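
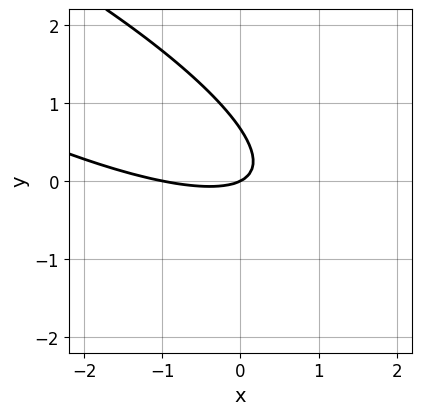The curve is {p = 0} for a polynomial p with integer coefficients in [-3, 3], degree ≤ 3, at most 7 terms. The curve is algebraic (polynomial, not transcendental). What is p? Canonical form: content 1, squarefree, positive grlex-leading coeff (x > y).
x^2 + 3*x*y + 3*y^2 + x - 2*y

The degree is 2 — no degree-1 curve has this shape.
Observable constraints: among the integer gridlines, it crosses the x-axis at x ∈ {-1, 0}; it meets the y-axis at y = 0 (among the integer gridlines).
Together with the visible shape, these determine p as stated.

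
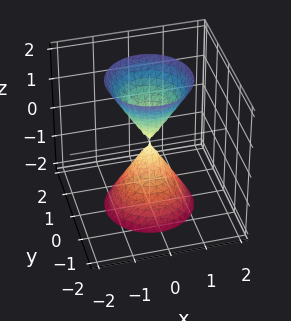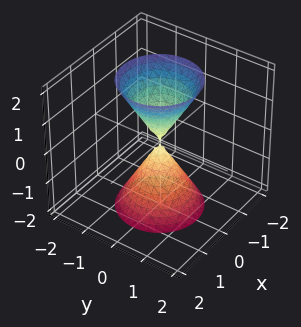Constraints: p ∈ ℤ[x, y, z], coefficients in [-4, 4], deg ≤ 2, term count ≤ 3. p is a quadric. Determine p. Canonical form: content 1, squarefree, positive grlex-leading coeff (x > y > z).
3*x^2 + 3*y^2 - z^2

(a) The picture has 2 separate pieces. They look like related sheets of one shape, so recover p as a whole.
(b) The degree is 2 — two nappes meeting at a single point; a quadric.
(c) Symmetry: every cross-section ⟂ z is a circle, so x, y appear only via x² + y²; it's symmetric under z → −z, forcing even powers of z.
(d) Against the integer gridlines: one y-axis crossing is at y = 0; it crosses the z-axis at the gridline z = 0; one x-axis crossing is at x = 0.
(e) Putting this together gives p.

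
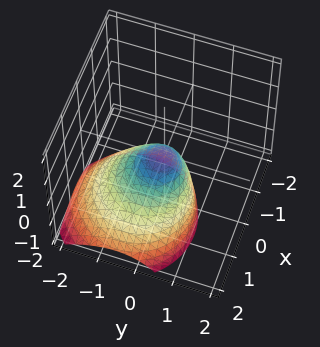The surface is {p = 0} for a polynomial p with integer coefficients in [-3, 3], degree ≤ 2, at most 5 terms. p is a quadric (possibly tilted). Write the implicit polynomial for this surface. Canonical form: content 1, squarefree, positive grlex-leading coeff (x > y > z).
3*x^2 + 2*x*z + 3*y^2 - 2*y*z + 3*z

Degree: the shape is more complex than any degree-1 surface, so deg p = 2.
Against the integer gridlines: it crosses the z-axis at the gridline z = 0; it crosses the x-axis at the gridline x = 0.
Putting this together gives p.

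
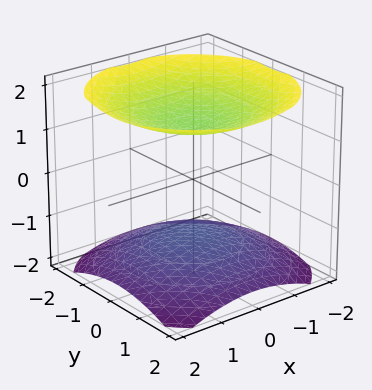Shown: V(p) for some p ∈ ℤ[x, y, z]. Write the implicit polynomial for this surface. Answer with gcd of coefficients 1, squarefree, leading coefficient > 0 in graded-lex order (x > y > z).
The picture has 2 separate pieces. Treating them together as one polynomial.
The degree is 2 — two separate bowl-shaped sheets opening away from each other; a quadric.
By symmetry, the surface is invariant under rotation about z: p = q(x² + y², z); it's symmetric under z → −z, forcing even powers of z.
Reading off the gridlines: it misses every integer gridline on the x-axis; no y-intercept at any integer in the box.
Matching integer coefficients to the picture gives p.

x^2 + y^2 - 2*z^2 + 3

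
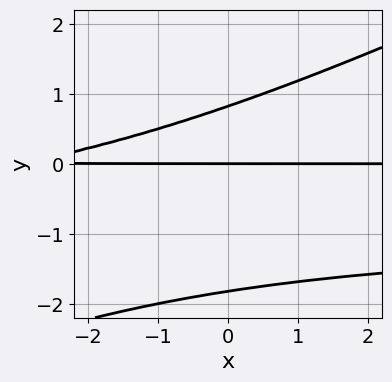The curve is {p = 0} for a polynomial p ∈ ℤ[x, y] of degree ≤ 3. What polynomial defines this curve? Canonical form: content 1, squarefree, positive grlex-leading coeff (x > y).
x*y^2 - 2*y^3 + x*y - 2*y^2 + 3*y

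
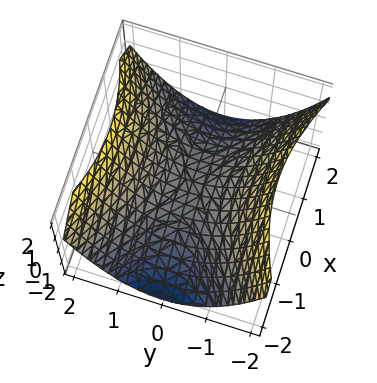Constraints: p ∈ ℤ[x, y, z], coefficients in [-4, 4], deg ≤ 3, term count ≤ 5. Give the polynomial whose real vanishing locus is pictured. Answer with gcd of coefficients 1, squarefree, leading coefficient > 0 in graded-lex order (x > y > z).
x^2 - 2*y^2 + 3*z

(a) deg p = 2. A hyperbolic paraboloid; a quadric.
(b) Symmetries: the x ↦ −x reflection is a symmetry, so x appears only in even powers; mirror symmetry y ↦ −y ⇒ only even powers of y.
(c) From the axis intercepts and sections: it crosses the z-axis at the gridline z = 0; it meets the y-axis at y = 0 (among the integer gridlines); one x-axis crossing is at x = 0.
(d) The integer polynomial consistent with all of this is the stated p.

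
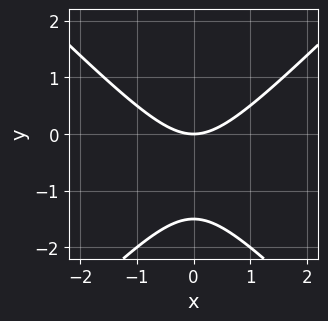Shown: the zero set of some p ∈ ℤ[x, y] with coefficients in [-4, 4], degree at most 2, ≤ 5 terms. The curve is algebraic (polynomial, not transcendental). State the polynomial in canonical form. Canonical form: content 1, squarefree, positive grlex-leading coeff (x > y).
1. deg p = 2.
2. Symmetries: it's symmetric under x → −x, forcing even powers of x.
3. Reading off the gridlines: one x-axis crossing is at x = 0; it crosses the y-axis at the gridline y = 0.
4. Fitting integer coefficients to these (and the overall shape) gives p.

2*x^2 - 2*y^2 - 3*y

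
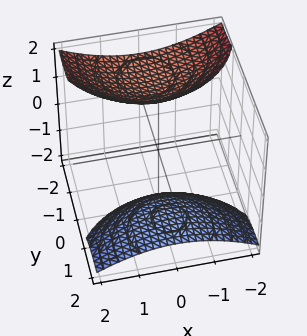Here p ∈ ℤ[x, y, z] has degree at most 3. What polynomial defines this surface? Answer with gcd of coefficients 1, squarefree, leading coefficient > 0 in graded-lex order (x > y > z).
x^2 + y^2 + 2*y*z - z^2 + 3

(a) I count 2 distinct pieces.
(b) The degree is 2 — the shape is more complex than any degree-1 surface.
(c) Checking where it meets the axes: the surface avoids every integer x-axis point in the box; the surface avoids every integer y-axis point in the box.
(d) Putting this together gives p.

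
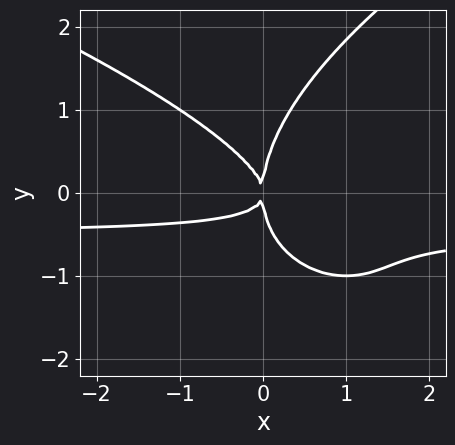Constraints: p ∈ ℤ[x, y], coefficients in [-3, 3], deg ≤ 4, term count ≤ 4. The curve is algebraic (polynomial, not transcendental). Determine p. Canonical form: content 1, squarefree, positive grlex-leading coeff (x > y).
1. The degree is 4 — no degree-3 curve has this shape.
2. From the visible intercepts: one x-axis crossing is at x = 0; one y-axis crossing is at y = 0.
3. Assembling these constraints gives the stated polynomial.

y^4 - 2*x^2*y - 2*x*y^2 - x^2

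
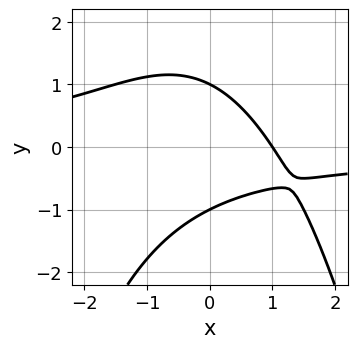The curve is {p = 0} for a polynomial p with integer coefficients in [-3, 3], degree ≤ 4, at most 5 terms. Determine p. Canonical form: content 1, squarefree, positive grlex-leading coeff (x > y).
2*x^2*y + 3*y^2 + 3*x - 3

First, degree: no degree-2 curve has this shape, so deg p = 3.
Then, observable constraints: it meets the x-axis at x = 1 (among the integer gridlines); among the integer gridlines, it crosses the y-axis at y ∈ {-1, 1}.
Finally, together with the visible shape, these determine p as stated.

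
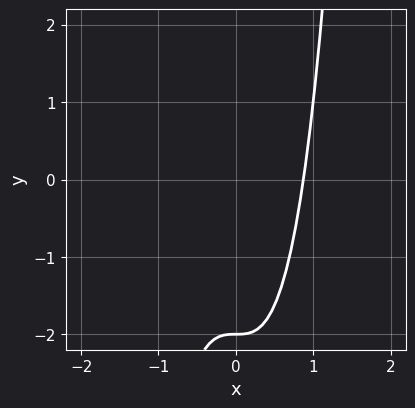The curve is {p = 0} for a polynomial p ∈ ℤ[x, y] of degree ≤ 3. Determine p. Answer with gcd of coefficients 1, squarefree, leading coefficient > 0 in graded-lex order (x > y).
First, degree: a generic line meets the curve in up to 3 points, so deg p = 3.
Then, observable constraints: it crosses the y-axis at the gridline y = -2.
Finally, putting this together gives p.

3*x^3 - y - 2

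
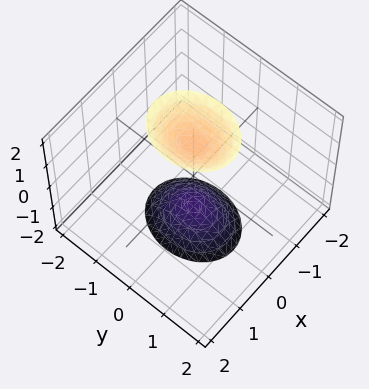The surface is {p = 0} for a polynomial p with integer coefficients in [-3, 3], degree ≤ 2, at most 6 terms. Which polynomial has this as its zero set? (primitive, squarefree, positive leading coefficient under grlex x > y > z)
(a) The picture has 2 separate pieces.
(b) deg p = 2.
(c) Symmetries: it's symmetric under y → −y, forcing even powers of y; it's symmetric under x → −x, forcing even powers of x; the z ↦ −z reflection is a symmetry, so z appears only in even powers.
(d) Observable constraints: no x-intercept at any integer in the box; no y-intercept at any integer in the box.
(e) Matching integer coefficients to the picture gives p.

3*x^2 + 2*y^2 - z^2 + 2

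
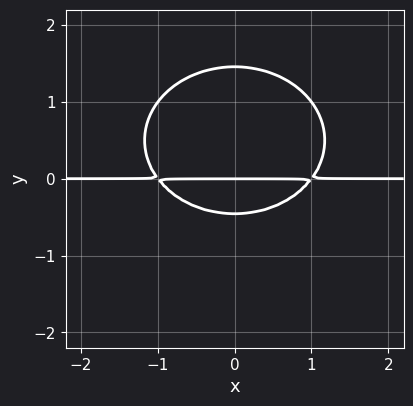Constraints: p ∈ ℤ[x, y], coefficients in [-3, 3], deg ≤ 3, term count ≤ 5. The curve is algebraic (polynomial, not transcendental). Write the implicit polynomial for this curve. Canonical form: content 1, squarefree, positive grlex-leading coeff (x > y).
2*x^2*y + 3*y^3 - 3*y^2 - 2*y

(a) Degree: the shape is more complex than any degree-2 curve, so deg p = 3.
(b) Symmetries: it's symmetric under x → −x, forcing even powers of x.
(c) Checking where it meets the axes: every point of the x-axis in the box is on the curve; it meets the y-axis at y = 0 (among the integer gridlines).
(d) The integer polynomial consistent with all of this is the stated p.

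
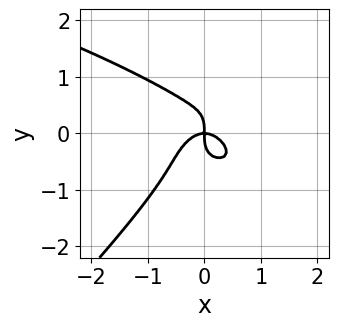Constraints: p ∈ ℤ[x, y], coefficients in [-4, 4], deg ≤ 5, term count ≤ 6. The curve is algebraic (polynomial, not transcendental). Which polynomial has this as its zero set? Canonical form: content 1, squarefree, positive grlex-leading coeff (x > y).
1. Degree: the shape is more complex than any degree-3 curve, so deg p = 4.
2. From the axis intercepts and sections: it meets the y-axis at y = 0 (among the integer gridlines); one x-axis crossing is at x = 0.
3. Together with the visible shape, these determine p as stated.

3*x*y^3 - 3*y^4 - 3*x^3 - 2*x*y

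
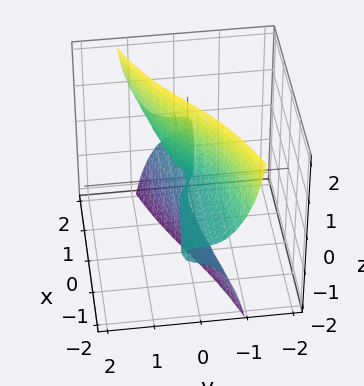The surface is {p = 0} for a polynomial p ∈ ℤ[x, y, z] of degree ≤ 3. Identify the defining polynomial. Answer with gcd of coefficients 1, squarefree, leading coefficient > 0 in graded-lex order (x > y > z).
2*x*z^2 - 3*y^3 - 3*y*z^2 + x*z

1. deg p = 3. No degree-2 surface has this shape.
2. From the visible intercepts: it meets the y-axis at y = 0 (among the integer gridlines); every point of the x-axis in the box is on the surface; every point of the z-axis in the box is on the surface.
3. Matching integer coefficients to the picture gives p.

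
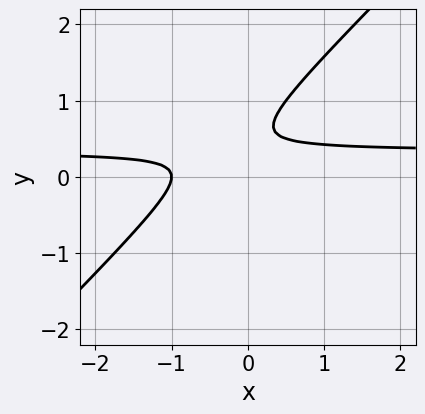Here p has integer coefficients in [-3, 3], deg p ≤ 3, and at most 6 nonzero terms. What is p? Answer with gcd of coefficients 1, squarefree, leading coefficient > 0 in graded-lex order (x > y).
3*x*y - 3*y^2 - x + 3*y - 1

(a) deg p = 2.
(b) From the visible intercepts: the curve avoids every integer y-axis point in the box; it crosses the x-axis at the gridline x = -1.
(c) Solving for integer coefficients yields p as stated.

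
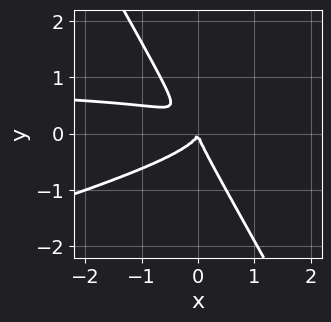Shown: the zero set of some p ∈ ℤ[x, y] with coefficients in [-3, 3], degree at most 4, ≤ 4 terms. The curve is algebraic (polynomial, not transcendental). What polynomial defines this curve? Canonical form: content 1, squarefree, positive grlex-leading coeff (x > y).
1. deg p = 3.
2. Observable constraints: it meets the y-axis at y = 0 (among the integer gridlines); it crosses the x-axis at the gridline x = 0.
3. Matching integer coefficients to the picture gives p.

x^2*y - 3*x*y^2 - 2*y^3 - x^2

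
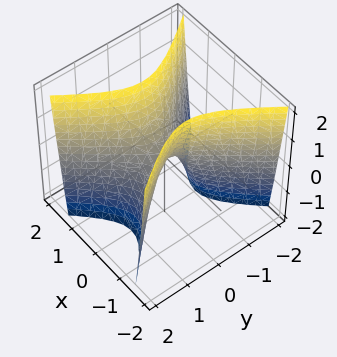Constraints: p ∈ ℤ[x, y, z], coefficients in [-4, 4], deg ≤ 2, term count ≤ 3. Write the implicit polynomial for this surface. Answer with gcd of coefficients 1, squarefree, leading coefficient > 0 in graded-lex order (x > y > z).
3*x^2 - 2*y^2 - z

Degree: a hyperbolic paraboloid; a quadric, so deg p = 2.
Symmetries: mirror symmetry x ↦ −x ⇒ only even powers of x; mirror symmetry y ↦ −y ⇒ only even powers of y.
From the visible intercepts: it meets the y-axis at y = 0 (among the integer gridlines); it meets the z-axis at z = 0 (among the integer gridlines); it meets the x-axis at x = 0 (among the integer gridlines).
Together with the visible shape, these determine p as stated.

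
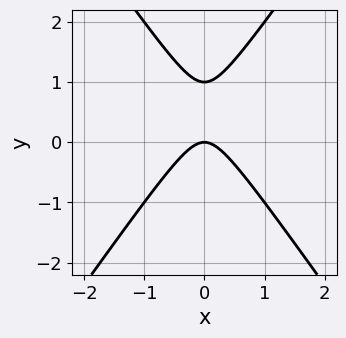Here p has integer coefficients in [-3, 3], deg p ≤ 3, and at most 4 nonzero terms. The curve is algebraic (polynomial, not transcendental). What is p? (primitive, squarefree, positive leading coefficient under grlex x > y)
2*x^2 - y^2 + y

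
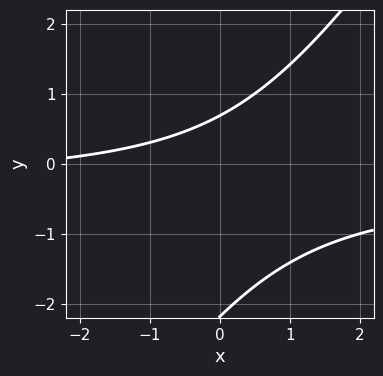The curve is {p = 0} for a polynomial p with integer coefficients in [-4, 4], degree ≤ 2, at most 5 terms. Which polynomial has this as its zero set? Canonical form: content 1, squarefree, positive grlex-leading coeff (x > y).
3*x*y - 2*y^2 + x - 3*y + 3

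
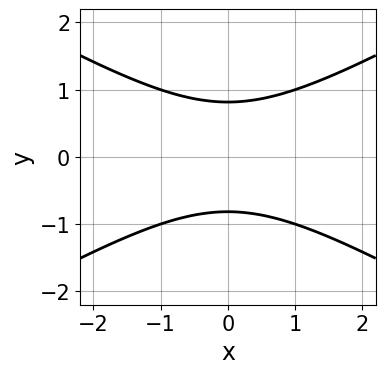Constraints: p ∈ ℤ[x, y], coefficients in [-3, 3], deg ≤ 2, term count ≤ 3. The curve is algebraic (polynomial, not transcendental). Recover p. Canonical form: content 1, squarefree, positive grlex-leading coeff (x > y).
x^2 - 3*y^2 + 2

Degree: no degree-1 curve has this shape, so deg p = 2.
Symmetries: mirror symmetry y ↦ −y ⇒ only even powers of y; it's symmetric under x → −x, forcing even powers of x.
Checking where it meets the axes: no x-intercept at any integer in the box.
Solving for integer coefficients yields p as stated.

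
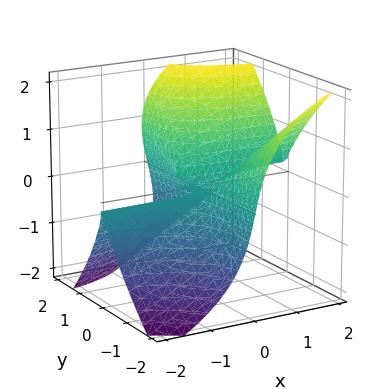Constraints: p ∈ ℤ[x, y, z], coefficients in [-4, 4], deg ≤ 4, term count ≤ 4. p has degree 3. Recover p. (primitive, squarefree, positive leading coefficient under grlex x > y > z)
(a) The degree is 3 — the shape is more complex than any degree-2 surface.
(b) Checking where it meets the axes: every point of the y-axis in the box is on the surface; the visible x-axis segment lies entirely on the surface; it crosses the z-axis at the gridline z = 0.
(c) Solving for integer coefficients yields p as stated.

2*x*y^2 - z^3 + y*z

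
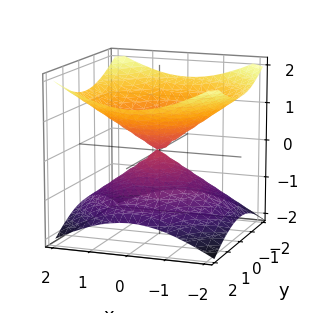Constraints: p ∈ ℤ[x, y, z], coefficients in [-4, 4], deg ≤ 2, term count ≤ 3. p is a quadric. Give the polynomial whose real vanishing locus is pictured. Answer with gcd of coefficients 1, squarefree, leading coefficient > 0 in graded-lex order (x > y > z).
x^2 + y^2 - 2*z^2

(a) The degree is 2 — a double cone through the origin; a quadric.
(b) Symmetry: every cross-section ⟂ z is a circle, so x, y appear only via x² + y²; mirror symmetry z ↦ −z ⇒ only even powers of z.
(c) Reading off the gridlines: it meets the x-axis at x = 0 (among the integer gridlines); it crosses the z-axis at the gridline z = 0; a circular section at z = -1 has radius between 1 and 2; one y-axis crossing is at y = 0.
(d) Fitting integer coefficients to these (and the overall shape) gives p.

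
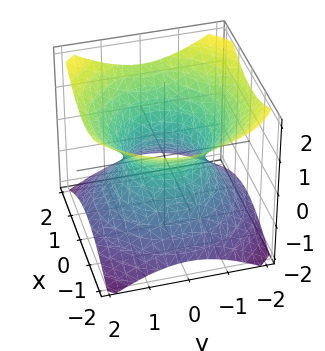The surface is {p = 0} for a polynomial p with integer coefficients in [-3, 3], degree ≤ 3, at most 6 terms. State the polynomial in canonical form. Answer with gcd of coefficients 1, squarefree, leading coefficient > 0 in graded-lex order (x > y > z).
1. The degree is 2 — an hourglass — one-sheet hyperboloid; a quadric.
2. Symmetries: rotational symmetry about the z-axis ⇒ p depends on x, y only through x² + y²; the z ↦ −z reflection is a symmetry, so z appears only in even powers.
3. From the axis intercepts and sections: the surface avoids every integer z-axis point in the box; the y-axis gridline crossings are at y ∈ {-1, 1}.
4. Putting this together gives p.

2*x^2 + 2*y^2 - 3*z^2 - 2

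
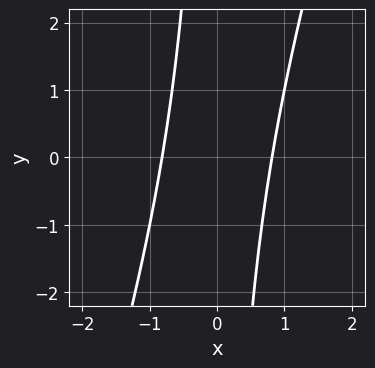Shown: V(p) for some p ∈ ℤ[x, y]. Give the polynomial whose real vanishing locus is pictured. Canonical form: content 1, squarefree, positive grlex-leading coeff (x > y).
1. The degree is 2 — the shape is more complex than any degree-1 curve.
2. From the axis intercepts and sections: no y-intercept at any integer in the box.
3. Assembling these constraints gives the stated polynomial.

3*x^2 - x*y - 2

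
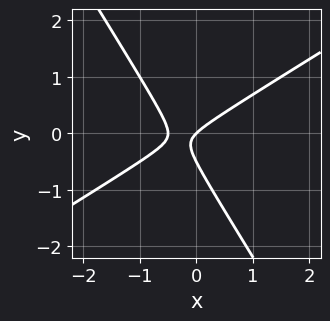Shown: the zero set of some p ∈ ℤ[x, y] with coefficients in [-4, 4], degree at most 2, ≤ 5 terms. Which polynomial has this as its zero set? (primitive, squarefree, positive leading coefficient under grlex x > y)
First, deg p = 2.
Then, reading off the gridlines: it crosses the x-axis at the gridline x = 0; it meets the y-axis at y = 0 (among the integer gridlines).
Finally, matching integer coefficients to the picture gives p.

2*x^2 - 2*x*y - 2*y^2 + x - y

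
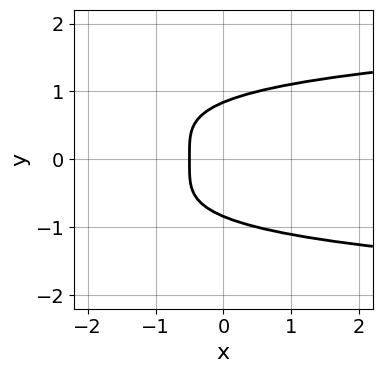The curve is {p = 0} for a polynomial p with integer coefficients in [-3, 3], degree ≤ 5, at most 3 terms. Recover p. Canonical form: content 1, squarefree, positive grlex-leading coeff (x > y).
2*y^4 - 2*x - 1

First, degree: the shape is more complex than any degree-3 curve, so deg p = 4.
Next, symmetries: the y ↦ −y reflection is a symmetry, so y appears only in even powers.
Finally, solving for integer coefficients yields p as stated.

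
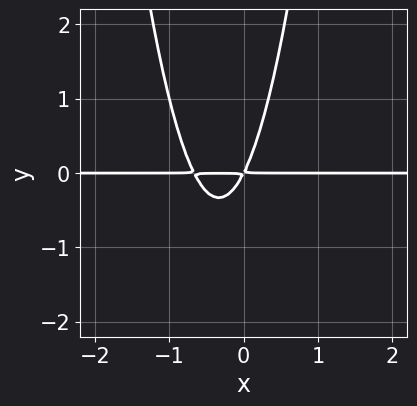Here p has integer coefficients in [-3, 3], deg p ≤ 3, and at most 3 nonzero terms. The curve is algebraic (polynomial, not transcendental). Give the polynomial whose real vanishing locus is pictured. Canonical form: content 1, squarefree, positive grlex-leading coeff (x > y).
First, deg p = 3. The shape is more complex than any degree-2 curve.
Then, against the integer gridlines: the visible x-axis segment lies entirely on the curve.
Finally, the integer polynomial consistent with all of this is the stated p.

3*x^2*y + 2*x*y - y^2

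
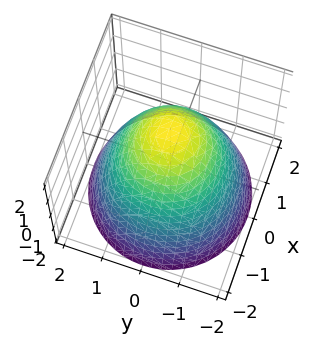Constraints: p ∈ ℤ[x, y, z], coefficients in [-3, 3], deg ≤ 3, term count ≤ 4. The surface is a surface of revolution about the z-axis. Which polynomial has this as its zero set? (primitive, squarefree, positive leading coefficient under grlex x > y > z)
(a) deg p = 2. The shape is more complex than any degree-1 surface.
(b) Symmetries: rotational symmetry about the z-axis ⇒ p depends on x, y only through x² + y².
(c) Against the integer gridlines: one z-axis crossing is at z = 2; a circular section at z = 0 has radius between 1 and 2.
(d) The integer polynomial consistent with all of this is the stated p.

x^2 + y^2 + z - 2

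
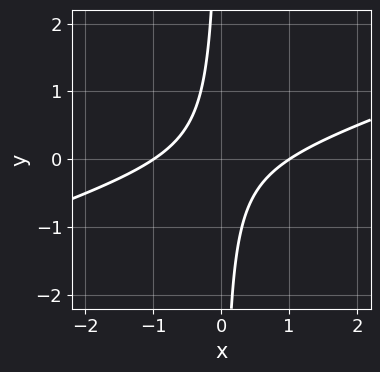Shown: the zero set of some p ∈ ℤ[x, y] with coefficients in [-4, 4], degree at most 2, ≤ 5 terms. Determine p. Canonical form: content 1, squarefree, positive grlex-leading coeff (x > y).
(a) deg p = 2. The shape is more complex than any degree-1 curve.
(b) Checking where it meets the axes: among the integer gridlines, it crosses the x-axis at x ∈ {-1, 1}; it misses every integer gridline on the y-axis.
(c) These observations pin down the coefficients.

x^2 - 3*x*y - 1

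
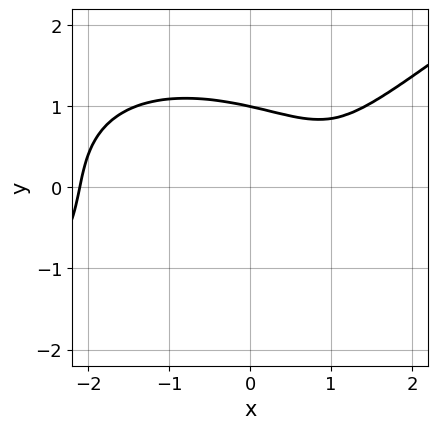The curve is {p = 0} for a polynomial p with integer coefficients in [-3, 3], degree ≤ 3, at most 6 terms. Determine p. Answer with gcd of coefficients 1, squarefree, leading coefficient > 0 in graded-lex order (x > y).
x^3 - 3*y^3 + x*y - 3*x + 3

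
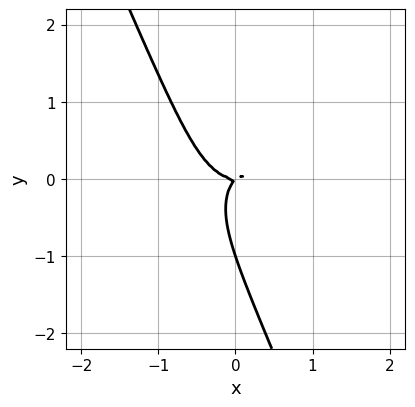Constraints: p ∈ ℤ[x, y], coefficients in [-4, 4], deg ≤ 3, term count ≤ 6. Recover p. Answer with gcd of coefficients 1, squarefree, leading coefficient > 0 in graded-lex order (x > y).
2*x^3 + 2*x*y^2 + y^3 - x*y + y^2

1. The degree is 3 — the shape is more complex than any degree-2 curve.
2. Observable constraints: it meets the x-axis at x = 0 (among the integer gridlines); the y-axis gridline crossings are at y ∈ {-1, 0}.
3. Putting this together gives p.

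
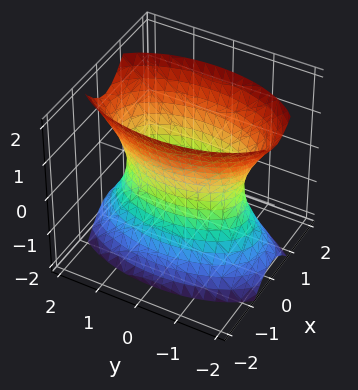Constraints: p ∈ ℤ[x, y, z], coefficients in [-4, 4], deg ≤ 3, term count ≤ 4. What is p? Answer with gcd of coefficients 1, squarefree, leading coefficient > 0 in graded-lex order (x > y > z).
3*x^2 + y^2 - z^2 - 2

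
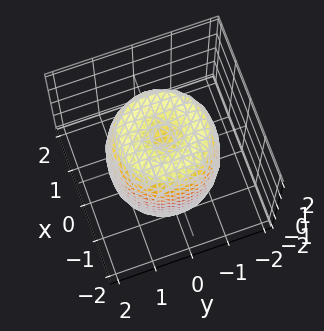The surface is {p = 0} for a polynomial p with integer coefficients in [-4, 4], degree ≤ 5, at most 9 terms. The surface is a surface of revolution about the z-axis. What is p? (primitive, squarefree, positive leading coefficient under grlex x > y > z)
2*x^4 + 4*x^2*y^2 + 2*y^4 - 3*x^2 - 3*y^2 + z^2 - 2

First, deg p = 4. No degree-3 surface has this shape.
Next, by symmetry, the surface is invariant under rotation about z: p = q(x² + y², z).
Next, reading off the gridlines: a circular section at z = 0 has radius between 1 and 2.
Finally, together with the visible shape, these determine p as stated.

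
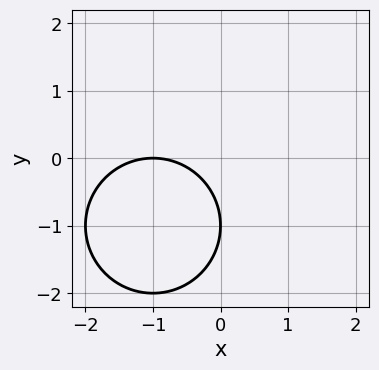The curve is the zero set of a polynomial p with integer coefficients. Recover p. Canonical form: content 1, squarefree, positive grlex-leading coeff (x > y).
x^2 + y^2 + 2*x + 2*y + 1

Degree: a generic line meets the curve in up to 2 points, so deg p = 2.
Reading off the gridlines: it crosses the x-axis at the gridline x = -1; it meets the y-axis at y = -1 (among the integer gridlines).
The integer polynomial consistent with all of this is the stated p.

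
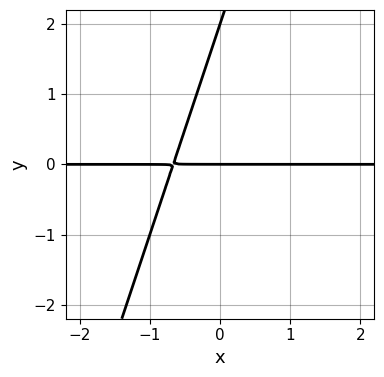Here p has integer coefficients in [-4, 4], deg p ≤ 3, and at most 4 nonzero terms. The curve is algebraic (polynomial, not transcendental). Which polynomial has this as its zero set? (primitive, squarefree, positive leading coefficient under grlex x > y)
3*x*y - y^2 + 2*y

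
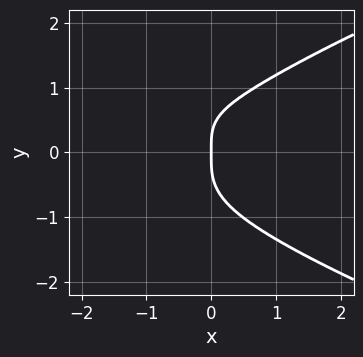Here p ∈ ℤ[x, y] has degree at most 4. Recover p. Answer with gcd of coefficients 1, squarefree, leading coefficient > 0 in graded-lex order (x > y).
Degree: a generic line meets the curve in up to 4 points, so deg p = 4.
Reading off the gridlines: one x-axis crossing is at x = 0; it crosses the y-axis at the gridline y = 0.
Together with the visible shape, these determine p as stated.

3*y^4 - x^3 - 3*x*y^2 + x*y - 2*x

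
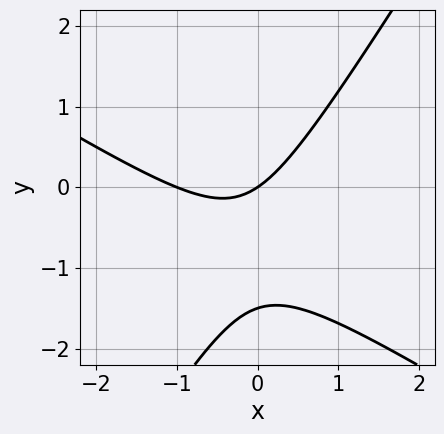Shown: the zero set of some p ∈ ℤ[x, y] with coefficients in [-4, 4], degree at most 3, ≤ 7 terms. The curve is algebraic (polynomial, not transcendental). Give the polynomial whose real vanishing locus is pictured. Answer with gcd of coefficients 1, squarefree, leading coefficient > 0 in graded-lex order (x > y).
2*x^2 + 2*x*y - 2*y^2 + 2*x - 3*y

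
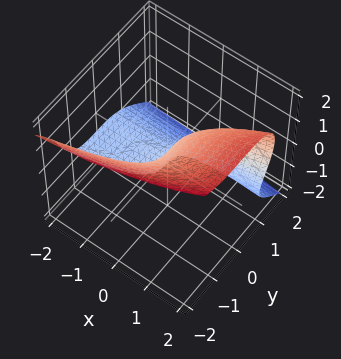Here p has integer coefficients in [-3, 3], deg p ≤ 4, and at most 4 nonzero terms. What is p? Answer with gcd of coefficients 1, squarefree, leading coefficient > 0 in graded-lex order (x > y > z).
Degree: a generic line meets the surface in up to 3 points, so deg p = 3.
Against the integer gridlines: one y-axis crossing is at y = 0; it meets the x-axis at x = 0 (among the integer gridlines); it crosses the z-axis at the gridline z = 0.
Assembling these constraints gives the stated polynomial.

y^3 + z^3 - x*z - x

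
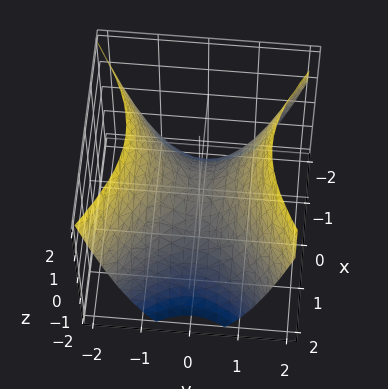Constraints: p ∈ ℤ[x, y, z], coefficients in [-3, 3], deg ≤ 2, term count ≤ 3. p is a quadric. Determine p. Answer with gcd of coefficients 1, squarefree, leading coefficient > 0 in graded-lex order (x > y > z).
(a) Degree: a hyperbolic paraboloid; a quadric, so deg p = 2.
(b) Symmetries: mirror symmetry x ↦ −x ⇒ only even powers of x; it's symmetric under y → −y, forcing even powers of y.
(c) From the visible intercepts: it meets the y-axis at y = 0 (among the integer gridlines); it crosses the z-axis at the gridline z = 0.
(d) Putting this together gives p.

2*x^2 - 3*y^2 + 3*z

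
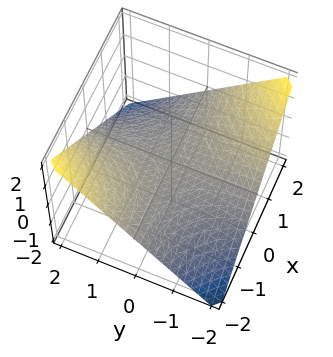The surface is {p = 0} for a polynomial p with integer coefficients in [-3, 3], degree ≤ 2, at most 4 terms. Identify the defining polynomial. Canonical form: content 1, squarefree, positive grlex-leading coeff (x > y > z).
x*y + 2*z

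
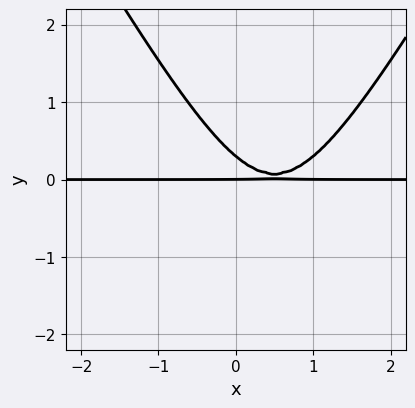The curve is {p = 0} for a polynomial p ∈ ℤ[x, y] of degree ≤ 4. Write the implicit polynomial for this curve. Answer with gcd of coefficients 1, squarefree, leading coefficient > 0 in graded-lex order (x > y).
1. Degree: a generic line meets the curve in up to 3 points, so deg p = 3.
2. From the axis intercepts and sections: every point of the x-axis in the box is on the curve; it crosses the y-axis at the gridline y = 0.
3. Matching integer coefficients to the picture gives p.

3*x^2*y - y^3 - 3*x*y - 3*y^2 + y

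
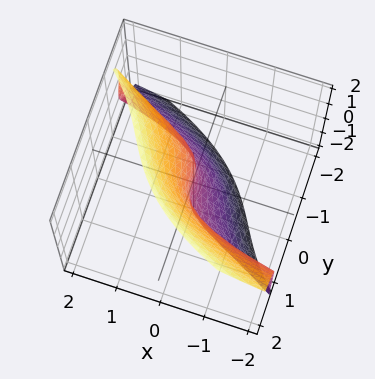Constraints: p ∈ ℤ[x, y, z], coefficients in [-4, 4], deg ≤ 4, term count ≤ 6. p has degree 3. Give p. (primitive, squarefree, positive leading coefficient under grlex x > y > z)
3*x*z^2 + 2*y^3 + 2*y*z^2 - 2*z^3 + 2*x

First, the degree is 3 — the shape is more complex than any degree-2 surface.
Next, from the axis intercepts and sections: one z-axis crossing is at z = 0; it meets the x-axis at x = 0 (among the integer gridlines); it crosses the y-axis at the gridline y = 0.
Finally, assembling these constraints gives the stated polynomial.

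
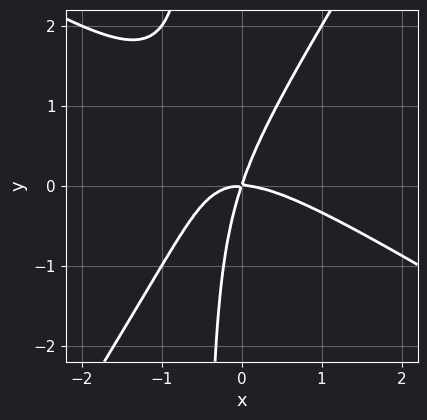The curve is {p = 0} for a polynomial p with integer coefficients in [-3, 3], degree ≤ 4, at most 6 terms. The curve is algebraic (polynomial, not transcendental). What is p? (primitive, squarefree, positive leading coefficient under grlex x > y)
Degree: no degree-2 curve has this shape, so deg p = 3.
Checking where it meets the axes: one y-axis crossing is at y = 0; one x-axis crossing is at x = 0.
Solving for integer coefficients yields p as stated.

2*x^3 + 2*x^2*y - 2*x*y^2 + 3*x*y - y^2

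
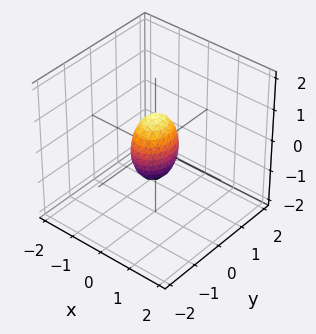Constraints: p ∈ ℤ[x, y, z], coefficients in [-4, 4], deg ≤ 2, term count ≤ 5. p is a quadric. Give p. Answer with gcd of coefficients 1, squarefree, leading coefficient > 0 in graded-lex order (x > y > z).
(a) deg p = 2. A closed, bounded, convex surface; a quadric.
(b) Symmetries: mirror symmetry z ↦ −z ⇒ only even powers of z; mirror symmetry y ↦ −y ⇒ only even powers of y; the x ↦ −x reflection is a symmetry, so x appears only in even powers.
(c) Observable constraints: the z-axis gridline crossings are at z ∈ {-1, 1}.
(d) Matching integer coefficients to the picture gives p.

3*x^2 + 2*y^2 + z^2 - 1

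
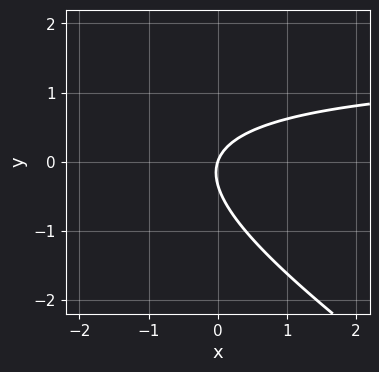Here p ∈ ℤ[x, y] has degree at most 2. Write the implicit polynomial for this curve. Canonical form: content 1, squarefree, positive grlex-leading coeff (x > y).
1. Degree: a generic line meets the curve in up to 2 points, so deg p = 2.
2. From the visible intercepts: it crosses the x-axis at the gridline x = 0; it crosses the y-axis at the gridline y = 0.
3. The integer polynomial consistent with all of this is the stated p.

2*x*y + 3*y^2 - 3*x + y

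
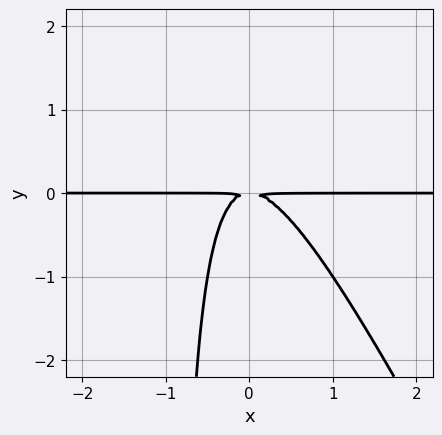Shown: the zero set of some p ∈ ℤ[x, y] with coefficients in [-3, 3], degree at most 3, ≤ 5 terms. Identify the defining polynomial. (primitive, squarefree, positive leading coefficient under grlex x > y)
2*x^2*y + x*y^2 + y^2

The degree is 3 — a generic line meets the curve in up to 3 points.
From the axis intercepts and sections: every point of the x-axis in the box is on the curve.
Putting this together gives p.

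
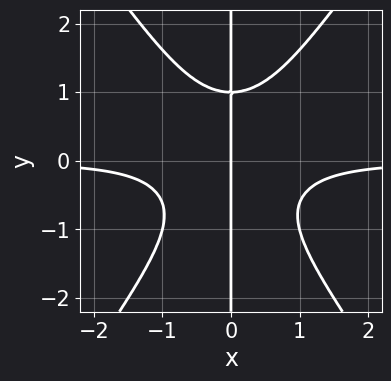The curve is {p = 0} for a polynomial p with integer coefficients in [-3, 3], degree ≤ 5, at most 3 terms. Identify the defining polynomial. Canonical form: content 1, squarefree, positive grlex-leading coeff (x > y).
deg p = 4.
From the axis intercepts and sections: one x-axis crossing is at x = 0; every point of the y-axis in the box is on the curve.
Fitting integer coefficients to these (and the overall shape) gives p.

2*x^3*y - x*y^3 + x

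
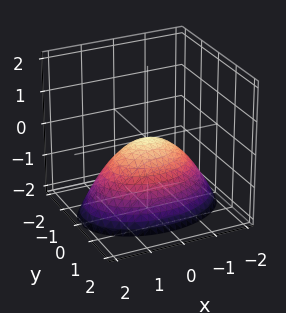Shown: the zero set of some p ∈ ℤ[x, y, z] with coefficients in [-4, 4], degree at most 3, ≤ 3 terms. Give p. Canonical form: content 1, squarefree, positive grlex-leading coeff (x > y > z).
x^2 + 2*y^2 + 2*z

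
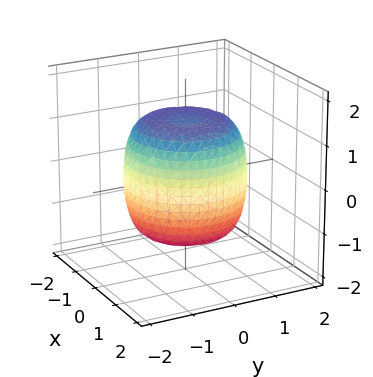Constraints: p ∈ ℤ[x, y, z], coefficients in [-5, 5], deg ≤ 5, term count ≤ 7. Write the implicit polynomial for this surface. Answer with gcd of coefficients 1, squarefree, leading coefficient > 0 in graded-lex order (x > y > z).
deg p = 4.
By symmetry, the surface is invariant under rotation about z: p = q(x² + y², z).
Reading off the gridlines: a circular section at z = -1 has radius between 1 and 2.
Putting this together gives p.

2*x^4 + 4*x^2*y^2 + 2*y^4 - 2*x^2 - 2*y^2 + 2*z^2 - 3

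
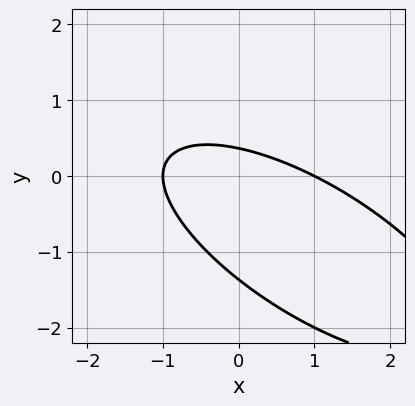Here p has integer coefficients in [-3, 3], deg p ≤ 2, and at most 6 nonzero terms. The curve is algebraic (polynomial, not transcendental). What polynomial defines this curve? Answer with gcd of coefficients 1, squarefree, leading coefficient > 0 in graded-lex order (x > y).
x^2 + 2*x*y + 2*y^2 + 2*y - 1

1. Degree: no degree-1 curve has this shape, so deg p = 2.
2. From the axis intercepts and sections: the x-axis gridline crossings are at x ∈ {-1, 1}.
3. Solving for integer coefficients yields p as stated.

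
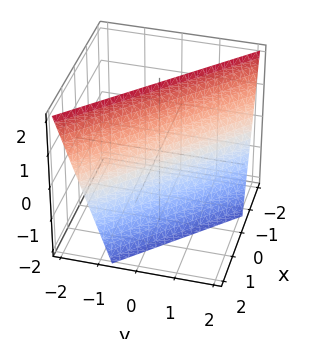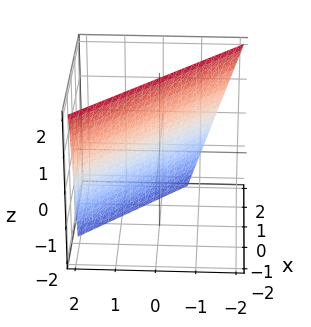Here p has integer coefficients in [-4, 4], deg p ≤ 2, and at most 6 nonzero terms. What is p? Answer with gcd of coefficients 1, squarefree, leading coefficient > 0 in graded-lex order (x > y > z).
3*x + 3*y + z - 2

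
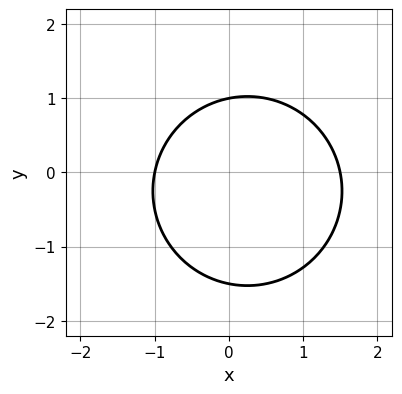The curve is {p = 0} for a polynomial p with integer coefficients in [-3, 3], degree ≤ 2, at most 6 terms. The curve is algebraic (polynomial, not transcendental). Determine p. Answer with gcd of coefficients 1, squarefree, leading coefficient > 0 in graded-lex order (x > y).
First, the degree is 2 — a generic line meets the curve in up to 2 points.
Next, observable constraints: it meets the x-axis at x = -1 (among the integer gridlines); one y-axis crossing is at y = 1.
Finally, the integer polynomial consistent with all of this is the stated p.

2*x^2 + 2*y^2 - x + y - 3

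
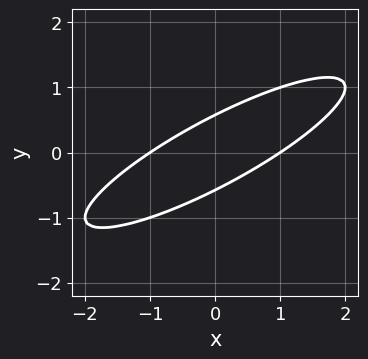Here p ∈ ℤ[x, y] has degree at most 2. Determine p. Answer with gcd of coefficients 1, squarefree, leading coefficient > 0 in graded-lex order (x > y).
x^2 - 3*x*y + 3*y^2 - 1

First, degree: the shape is more complex than any degree-1 curve, so deg p = 2.
Then, against the integer gridlines: among the integer gridlines, it crosses the x-axis at x ∈ {-1, 1}.
Finally, together with the visible shape, these determine p as stated.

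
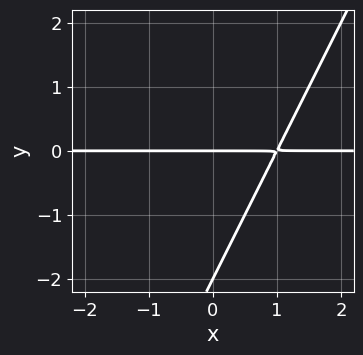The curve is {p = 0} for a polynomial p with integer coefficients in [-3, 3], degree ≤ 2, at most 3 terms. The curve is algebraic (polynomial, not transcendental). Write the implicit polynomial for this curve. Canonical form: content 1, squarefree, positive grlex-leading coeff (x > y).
2*x*y - y^2 - 2*y

First, deg p = 2. A generic line meets the curve in up to 2 points.
Then, reading off the gridlines: the visible x-axis segment lies entirely on the curve; the y-axis gridline crossings are at y ∈ {-2, 0}.
Finally, assembling these constraints gives the stated polynomial.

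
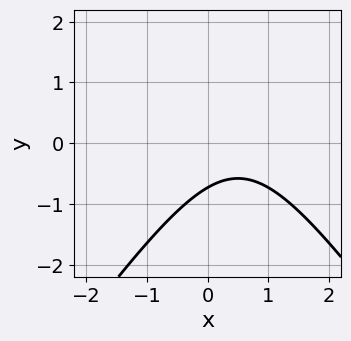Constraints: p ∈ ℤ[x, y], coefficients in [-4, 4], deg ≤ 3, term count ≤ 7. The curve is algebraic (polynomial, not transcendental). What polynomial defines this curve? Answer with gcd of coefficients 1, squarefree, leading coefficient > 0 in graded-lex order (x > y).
2*x^2 - y^2 - 2*x + 2*y + 2

(a) Degree: the shape is more complex than any degree-1 curve, so deg p = 2.
(b) Checking where it meets the axes: no x-intercept at any integer in the box.
(c) Putting this together gives p.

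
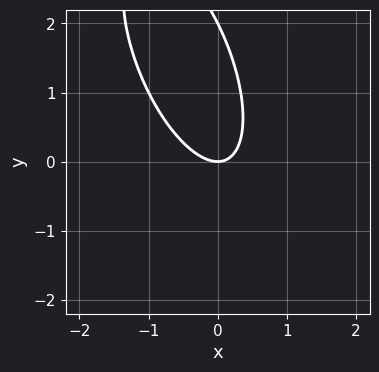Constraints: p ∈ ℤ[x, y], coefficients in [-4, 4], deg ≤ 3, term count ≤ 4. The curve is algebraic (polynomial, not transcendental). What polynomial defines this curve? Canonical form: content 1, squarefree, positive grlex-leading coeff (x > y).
3*x^2 + 2*x*y + y^2 - 2*y

(a) Degree: a generic line meets the curve in up to 2 points, so deg p = 2.
(b) Reading off the gridlines: it meets the x-axis at x = 0 (among the integer gridlines); among the integer gridlines, it crosses the y-axis at y ∈ {0, 2}.
(c) The integer polynomial consistent with all of this is the stated p.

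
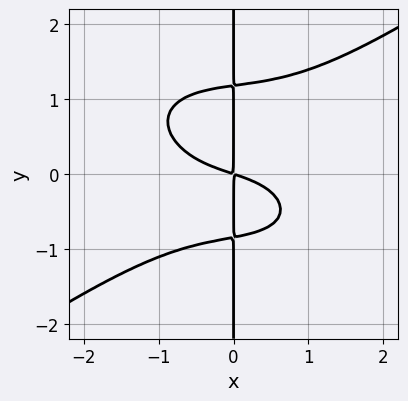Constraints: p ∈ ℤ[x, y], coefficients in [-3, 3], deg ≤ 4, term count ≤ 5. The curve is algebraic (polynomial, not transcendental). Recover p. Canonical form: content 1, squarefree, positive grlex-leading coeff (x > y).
First, the degree is 4 — a generic line meets the curve in up to 4 points.
Then, observable constraints: every point of the y-axis in the box is on the curve.
Finally, solving for integer coefficients yields p as stated.

x^4 - 3*x*y^3 + x*y^2 + x^2 + 3*x*y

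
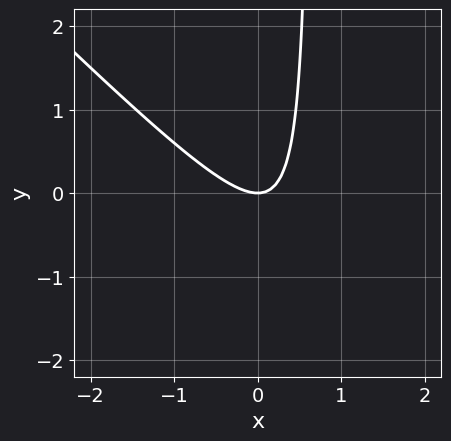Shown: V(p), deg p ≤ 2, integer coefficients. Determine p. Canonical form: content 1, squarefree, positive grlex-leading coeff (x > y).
1. The degree is 2 — the shape is more complex than any degree-1 curve.
2. Observable constraints: it crosses the y-axis at the gridline y = 0; it crosses the x-axis at the gridline x = 0.
3. Together with the visible shape, these determine p as stated.

3*x^2 + 3*x*y - 2*y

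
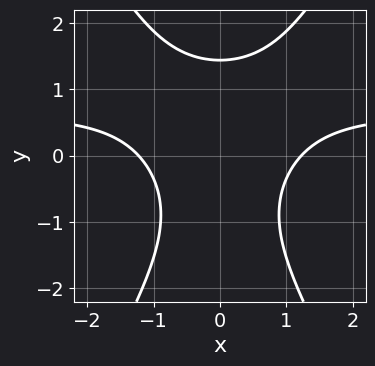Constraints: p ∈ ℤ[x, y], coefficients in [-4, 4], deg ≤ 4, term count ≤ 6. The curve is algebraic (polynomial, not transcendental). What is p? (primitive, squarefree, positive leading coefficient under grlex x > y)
3*x^2*y - y^3 - 2*x^2 + 3

The degree is 3 — a generic line meets the curve in up to 3 points.
Symmetries: the x ↦ −x reflection is a symmetry, so x appears only in even powers.
Matching integer coefficients to the picture gives p.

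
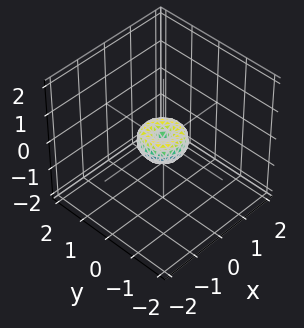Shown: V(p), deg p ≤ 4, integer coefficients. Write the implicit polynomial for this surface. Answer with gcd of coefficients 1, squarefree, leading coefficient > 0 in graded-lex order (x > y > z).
2*x^4 + 4*x^2*y^2 + 2*y^4 - x^2 - y^2 + z^2

1. The degree is 4 — no degree-3 surface has this shape.
2. Symmetry: the z-axis is an axis of rotation, so x and y enter only as x² + y².
3. From the visible intercepts: a circular section at z = 0 has radius between 0 and 1; it crosses the z-axis at the gridline z = 0; it meets the y-axis at y = 0 (among the integer gridlines); one x-axis crossing is at x = 0.
4. Assembling these constraints gives the stated polynomial.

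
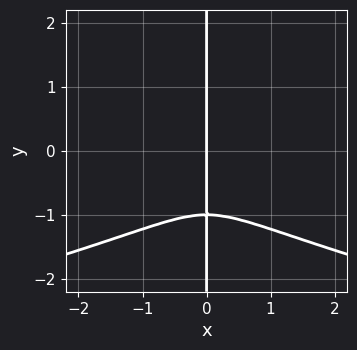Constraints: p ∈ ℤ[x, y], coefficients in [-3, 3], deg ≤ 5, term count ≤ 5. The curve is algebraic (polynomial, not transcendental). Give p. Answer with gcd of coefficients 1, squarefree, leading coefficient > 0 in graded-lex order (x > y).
(a) Degree: no degree-3 curve has this shape, so deg p = 4.
(b) From the axis intercepts and sections: it crosses the x-axis at the gridline x = 0; the visible y-axis segment lies entirely on the curve.
(c) Matching integer coefficients to the picture gives p.

3*x*y^3 + x^3 + 3*x*y^2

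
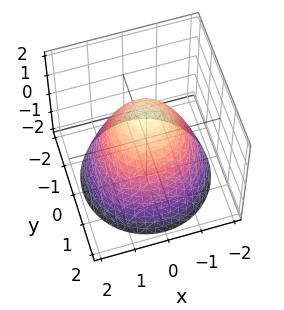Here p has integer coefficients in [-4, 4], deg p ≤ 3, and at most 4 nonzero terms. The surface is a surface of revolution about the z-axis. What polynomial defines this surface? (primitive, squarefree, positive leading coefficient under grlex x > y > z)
The degree is 2 — the shape is more complex than any degree-1 surface.
By symmetry, the surface is invariant under rotation about z: p = q(x² + y², z).
From the axis intercepts and sections: a circular section at z = -2 has radius between 1 and 2.
Putting this together gives p.

2*x^2 + 2*y^2 + 2*z - 3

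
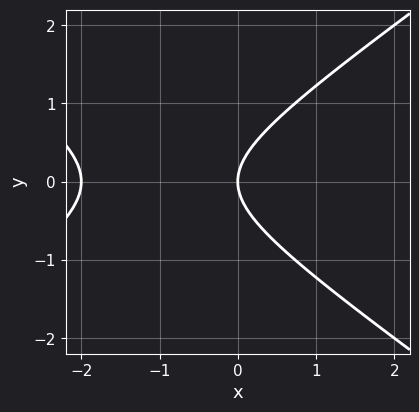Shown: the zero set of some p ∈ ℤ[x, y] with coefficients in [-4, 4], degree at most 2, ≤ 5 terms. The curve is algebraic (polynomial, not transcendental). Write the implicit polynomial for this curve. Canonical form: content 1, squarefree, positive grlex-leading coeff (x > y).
x^2 - 2*y^2 + 2*x

Degree: no degree-1 curve has this shape, so deg p = 2.
Symmetries: the y ↦ −y reflection is a symmetry, so y appears only in even powers.
From the axis intercepts and sections: among the integer gridlines, it crosses the x-axis at x ∈ {-2, 0}; it crosses the y-axis at the gridline y = 0.
Together with the visible shape, these determine p as stated.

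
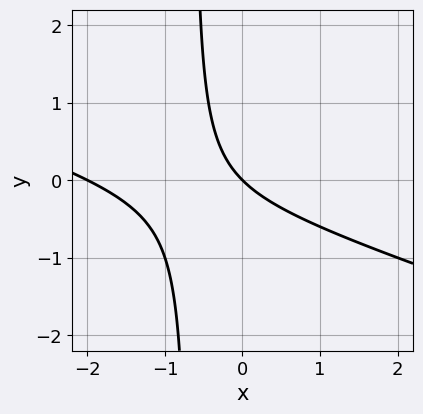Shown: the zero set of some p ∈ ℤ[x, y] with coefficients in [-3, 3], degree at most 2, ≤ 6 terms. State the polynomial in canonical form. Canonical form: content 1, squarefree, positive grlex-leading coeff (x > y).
x^2 + 3*x*y + 2*x + 2*y

Degree: a generic line meets the curve in up to 2 points, so deg p = 2.
From the visible intercepts: it crosses the y-axis at the gridline y = 0; among the integer gridlines, it crosses the x-axis at x ∈ {-2, 0}.
Matching integer coefficients to the picture gives p.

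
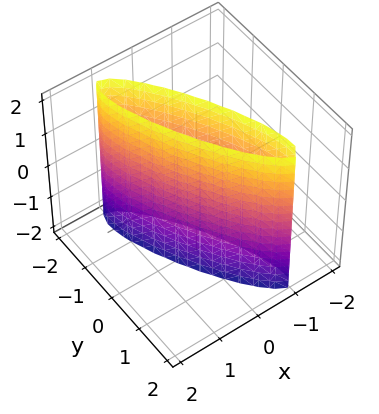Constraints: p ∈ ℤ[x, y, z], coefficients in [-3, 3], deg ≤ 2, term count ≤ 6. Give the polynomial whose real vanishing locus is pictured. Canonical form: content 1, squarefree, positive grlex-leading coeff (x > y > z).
(a) Degree: no degree-1 surface has this shape, so deg p = 2.
(b) From the visible intercepts: it misses every integer gridline on the z-axis; among the integer gridlines, it crosses the y-axis at y ∈ {-1, 1}.
(c) Together with the visible shape, these determine p as stated.

3*x^2 + 3*x*y + y^2 - 1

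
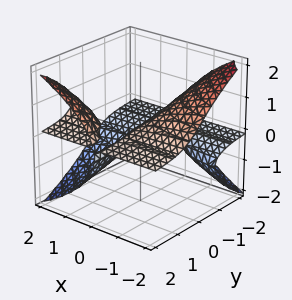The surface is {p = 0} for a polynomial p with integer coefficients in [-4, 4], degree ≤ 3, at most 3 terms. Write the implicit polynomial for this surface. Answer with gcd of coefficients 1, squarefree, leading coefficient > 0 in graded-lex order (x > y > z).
3*x*y*z - 3*z^3 - x

The picture has 3 separate pieces. Treating them together as one polynomial.
Degree: no degree-2 surface has this shape, so deg p = 3.
From the axis intercepts and sections: it crosses the x-axis at the gridline x = 0; it meets the z-axis at z = 0 (among the integer gridlines); the visible y-axis segment lies entirely on the surface.
Assembling these constraints gives the stated polynomial.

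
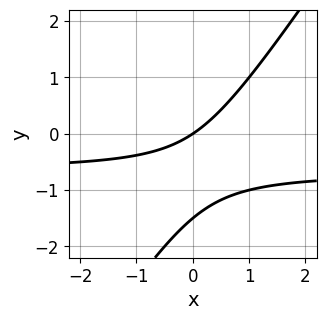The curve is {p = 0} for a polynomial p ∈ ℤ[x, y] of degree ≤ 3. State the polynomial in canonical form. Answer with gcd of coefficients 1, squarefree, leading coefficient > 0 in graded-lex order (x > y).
3*x*y - 2*y^2 + 2*x - 3*y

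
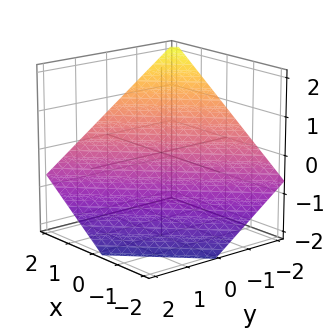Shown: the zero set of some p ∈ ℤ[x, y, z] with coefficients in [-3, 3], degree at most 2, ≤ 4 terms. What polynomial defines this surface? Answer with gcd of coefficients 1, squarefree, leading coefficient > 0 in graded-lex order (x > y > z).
1. deg p = 1. Every cross-section is a straight line — this is a plane.
2. Against the integer gridlines: one y-axis crossing is at y = -1; one x-axis crossing is at x = 1.
3. Fitting integer coefficients to these (and the overall shape) gives p.

2*x - 2*y - 3*z - 2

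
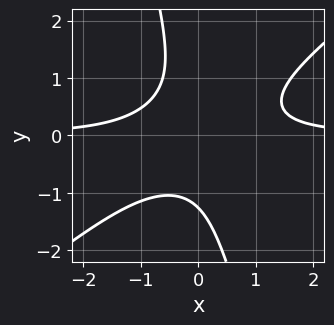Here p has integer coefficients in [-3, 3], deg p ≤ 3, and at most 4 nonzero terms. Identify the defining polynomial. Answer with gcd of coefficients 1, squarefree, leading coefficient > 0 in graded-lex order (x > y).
The degree is 3 — the shape is more complex than any degree-2 curve.
From the visible intercepts: no x-intercept at any integer in the box.
These observations pin down the coefficients.

3*x^2*y - 3*x*y^2 - y^3 - 2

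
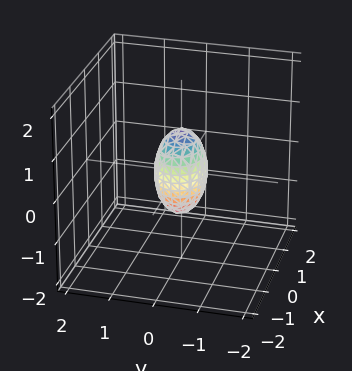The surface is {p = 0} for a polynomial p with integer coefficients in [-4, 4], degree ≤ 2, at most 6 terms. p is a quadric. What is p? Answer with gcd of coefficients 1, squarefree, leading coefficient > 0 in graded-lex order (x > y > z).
Degree: a closed, bounded, convex surface; a quadric, so deg p = 2.
Symmetries: mirror symmetry x ↦ −x ⇒ only even powers of x; the y ↦ −y reflection is a symmetry, so y appears only in even powers; mirror symmetry z ↦ −z ⇒ only even powers of z.
From the visible intercepts: the z-axis gridline crossings are at z ∈ {-1, 1}.
Solving for integer coefficients yields p as stated.

2*x^2 + 3*y^2 + z^2 - 1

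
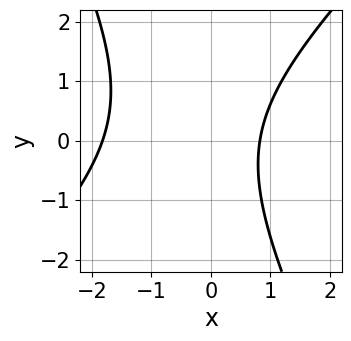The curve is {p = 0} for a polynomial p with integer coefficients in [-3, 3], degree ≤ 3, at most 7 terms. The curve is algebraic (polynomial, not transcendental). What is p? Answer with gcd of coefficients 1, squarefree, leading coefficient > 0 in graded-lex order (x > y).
(a) Degree: no degree-1 curve has this shape, so deg p = 2.
(b) From the visible intercepts: no y-intercept at any integer in the box.
(c) These observations pin down the coefficients.

2*x^2 - x*y - y^2 + 2*x - 3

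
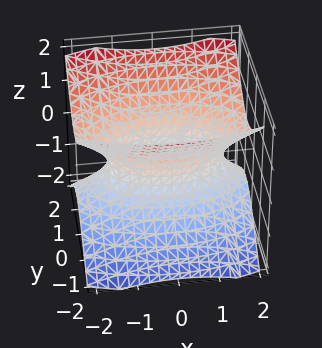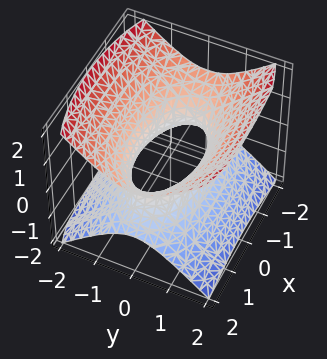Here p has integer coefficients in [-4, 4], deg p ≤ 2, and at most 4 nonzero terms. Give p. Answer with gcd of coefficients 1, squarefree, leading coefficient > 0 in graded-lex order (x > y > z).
x^2 + 3*y^2 - 3*z^2 - 2

First, the degree is 2 — an hourglass — one-sheet hyperboloid; a quadric.
Then, symmetries: it's symmetric under x → −x, forcing even powers of x; mirror symmetry y ↦ −y ⇒ only even powers of y; the z ↦ −z reflection is a symmetry, so z appears only in even powers.
Then, reading off the gridlines: the surface avoids every integer z-axis point in the box.
Finally, matching integer coefficients to the picture gives p.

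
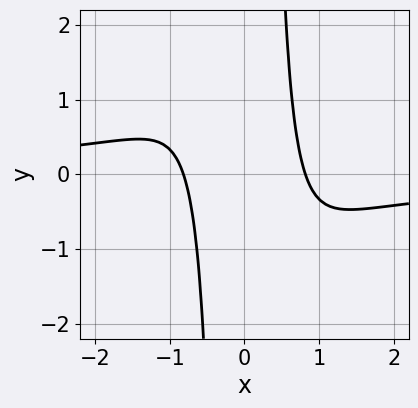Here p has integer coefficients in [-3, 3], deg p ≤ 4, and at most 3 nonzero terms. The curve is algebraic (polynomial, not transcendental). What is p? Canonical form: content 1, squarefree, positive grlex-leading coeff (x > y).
First, the degree is 4 — no degree-3 curve has this shape.
Then, from the axis intercepts and sections: no y-intercept at any integer in the box.
Finally, matching integer coefficients to the picture gives p.

3*x^3*y + 3*x^2 - 2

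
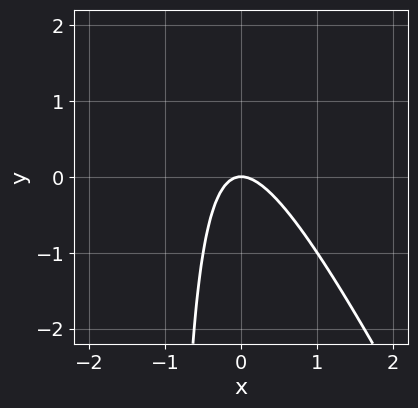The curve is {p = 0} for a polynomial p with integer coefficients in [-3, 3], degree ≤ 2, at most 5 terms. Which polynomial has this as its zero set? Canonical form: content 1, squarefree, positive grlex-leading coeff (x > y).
2*x^2 + x*y + y

(a) The degree is 2 — the shape is more complex than any degree-1 curve.
(b) From the visible intercepts: it crosses the y-axis at the gridline y = 0; one x-axis crossing is at x = 0.
(c) These observations pin down the coefficients.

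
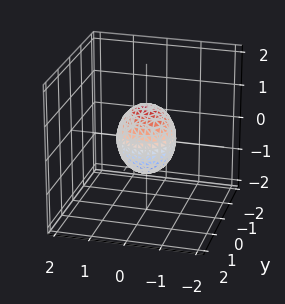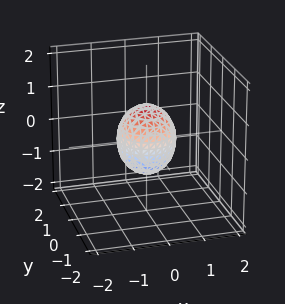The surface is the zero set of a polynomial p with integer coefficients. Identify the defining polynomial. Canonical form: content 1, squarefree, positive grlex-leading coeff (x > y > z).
3*x^2 + 3*y^2 + 2*z^2 - 2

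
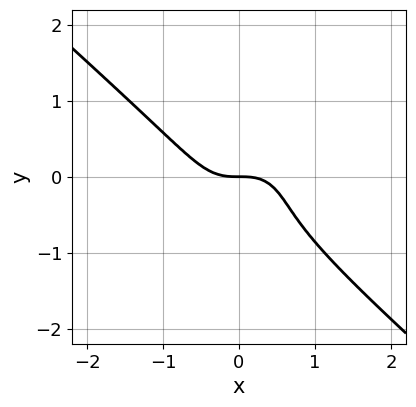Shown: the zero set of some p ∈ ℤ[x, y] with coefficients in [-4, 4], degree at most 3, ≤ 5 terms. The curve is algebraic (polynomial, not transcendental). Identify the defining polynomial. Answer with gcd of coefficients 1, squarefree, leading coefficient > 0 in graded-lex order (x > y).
3*x^3 + x^2*y + 3*y^3 + 2*y^2 + 2*y

First, deg p = 3.
Next, from the axis intercepts and sections: it crosses the x-axis at the gridline x = 0; it meets the y-axis at y = 0 (among the integer gridlines).
Finally, matching integer coefficients to the picture gives p.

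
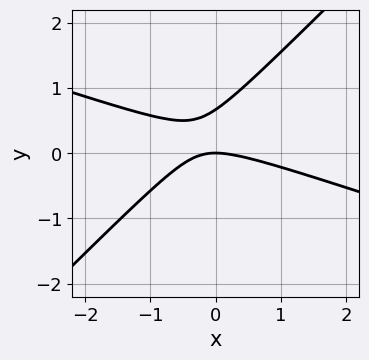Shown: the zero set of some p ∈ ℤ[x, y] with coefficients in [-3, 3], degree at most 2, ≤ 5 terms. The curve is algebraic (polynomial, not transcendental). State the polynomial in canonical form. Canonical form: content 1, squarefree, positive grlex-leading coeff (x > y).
(a) The degree is 2 — the shape is more complex than any degree-1 curve.
(b) Checking where it meets the axes: it meets the y-axis at y = 0 (among the integer gridlines); one x-axis crossing is at x = 0.
(c) Together with the visible shape, these determine p as stated.

x^2 + 2*x*y - 3*y^2 + 2*y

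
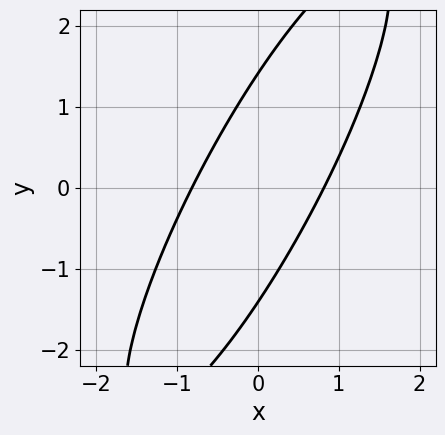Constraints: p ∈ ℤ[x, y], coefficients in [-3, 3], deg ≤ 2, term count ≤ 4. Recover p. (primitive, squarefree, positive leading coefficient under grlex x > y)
First, degree: a generic line meets the curve in up to 2 points, so deg p = 2.
Finally, solving for integer coefficients yields p as stated.

3*x^2 - 3*x*y + y^2 - 2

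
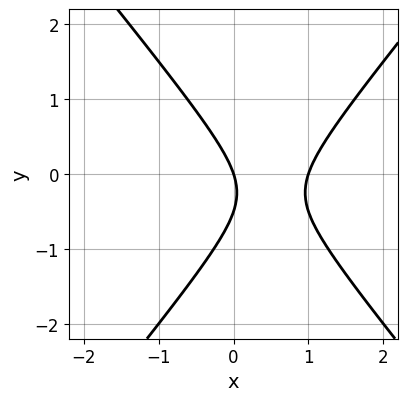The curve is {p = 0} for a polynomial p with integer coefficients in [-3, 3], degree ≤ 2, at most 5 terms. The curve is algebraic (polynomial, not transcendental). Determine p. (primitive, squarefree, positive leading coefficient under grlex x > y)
Degree: the shape is more complex than any degree-1 curve, so deg p = 2.
Against the integer gridlines: the x-axis gridline crossings are at x ∈ {0, 1}; one y-axis crossing is at y = 0.
Fitting integer coefficients to these (and the overall shape) gives p.

3*x^2 - 2*y^2 - 3*x - y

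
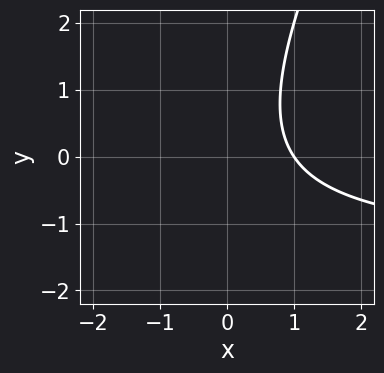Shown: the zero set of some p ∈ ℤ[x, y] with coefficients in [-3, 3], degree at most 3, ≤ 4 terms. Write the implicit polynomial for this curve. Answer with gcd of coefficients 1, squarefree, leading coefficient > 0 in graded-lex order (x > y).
2*x*y - y^2 + 3*x - 3

1. The degree is 2 — the shape is more complex than any degree-1 curve.
2. Observable constraints: one x-axis crossing is at x = 1; it misses every integer gridline on the y-axis.
3. Together with the visible shape, these determine p as stated.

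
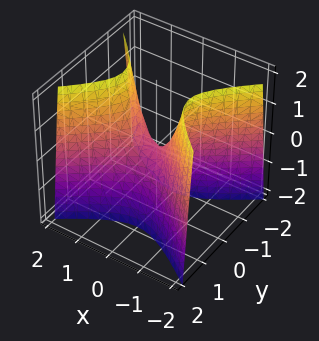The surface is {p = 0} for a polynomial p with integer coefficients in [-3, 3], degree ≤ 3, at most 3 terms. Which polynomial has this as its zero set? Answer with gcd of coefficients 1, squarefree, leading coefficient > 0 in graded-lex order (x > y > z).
(a) Degree: a saddle surface; a quadric, so deg p = 2.
(b) Symmetries: mirror symmetry y ↦ −y ⇒ only even powers of y; it's symmetric under x → −x, forcing even powers of x.
(c) From the visible intercepts: it crosses the z-axis at the gridline z = 0; it meets the x-axis at x = 0 (among the integer gridlines); it meets the y-axis at y = 0 (among the integer gridlines).
(d) Assembling these constraints gives the stated polynomial.

2*x^2 - 3*y^2 - z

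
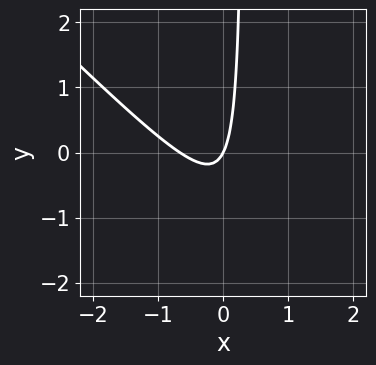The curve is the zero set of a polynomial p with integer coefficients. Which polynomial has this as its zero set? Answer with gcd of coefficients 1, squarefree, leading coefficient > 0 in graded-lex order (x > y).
3*x^2 + 3*x*y + 2*x - y

First, deg p = 2. No degree-1 curve has this shape.
Next, observable constraints: one y-axis crossing is at y = 0; it crosses the x-axis at the gridline x = 0.
Finally, solving for integer coefficients yields p as stated.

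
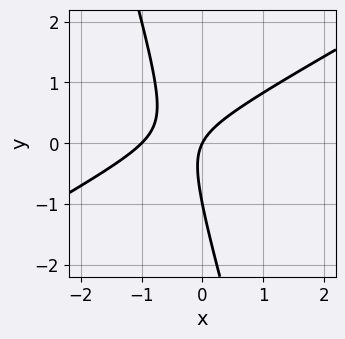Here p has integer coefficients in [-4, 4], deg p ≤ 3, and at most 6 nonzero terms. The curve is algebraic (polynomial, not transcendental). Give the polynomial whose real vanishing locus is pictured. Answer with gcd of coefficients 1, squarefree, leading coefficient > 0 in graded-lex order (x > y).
1. Degree: a generic line meets the curve in up to 2 points, so deg p = 2.
2. From the axis intercepts and sections: among the integer gridlines, it crosses the x-axis at x ∈ {-1, 0}; among the integer gridlines, it crosses the y-axis at y ∈ {-1, 0}.
3. Matching integer coefficients to the picture gives p.

2*x^2 - 3*x*y - y^2 + 2*x - y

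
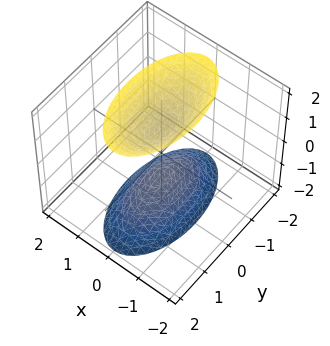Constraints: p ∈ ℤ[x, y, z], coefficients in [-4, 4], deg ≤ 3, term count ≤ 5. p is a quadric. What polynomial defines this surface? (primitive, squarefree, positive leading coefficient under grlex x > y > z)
3*x^2 + y^2 - z^2 + 1

(a) The picture has 2 separate pieces.
(b) deg p = 2.
(c) Symmetries: it's symmetric under z → −z, forcing even powers of z; mirror symmetry y ↦ −y ⇒ only even powers of y; mirror symmetry x ↦ −x ⇒ only even powers of x.
(d) From the axis intercepts and sections: among the integer gridlines, it crosses the z-axis at z ∈ {-1, 1}; no x-intercept at any integer in the box; no y-intercept at any integer in the box.
(e) Assembling these constraints gives the stated polynomial.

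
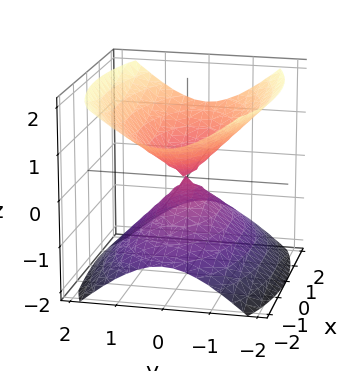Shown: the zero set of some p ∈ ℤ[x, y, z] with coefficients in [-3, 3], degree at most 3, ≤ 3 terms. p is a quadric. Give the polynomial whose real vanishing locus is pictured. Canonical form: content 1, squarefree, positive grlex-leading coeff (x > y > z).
x^2 + 3*y^2 - 3*z^2

1. The picture has 2 separate pieces. They look like related sheets of one shape, so recover p as a whole.
2. Degree: a double cone through the origin; a quadric, so deg p = 2.
3. Symmetries: it's symmetric under y → −y, forcing even powers of y; the x ↦ −x reflection is a symmetry, so x appears only in even powers; the z ↦ −z reflection is a symmetry, so z appears only in even powers.
4. From the axis intercepts and sections: it crosses the z-axis at the gridline z = 0; it crosses the x-axis at the gridline x = 0; it crosses the y-axis at the gridline y = 0.
5. Together with the visible shape, these determine p as stated.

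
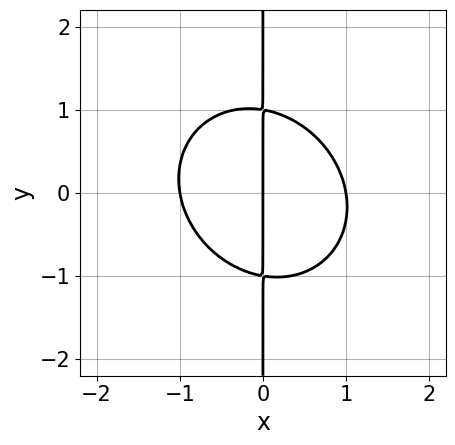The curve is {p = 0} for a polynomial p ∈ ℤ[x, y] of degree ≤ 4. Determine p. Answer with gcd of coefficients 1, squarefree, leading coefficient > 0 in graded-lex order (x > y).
3*x^3 + x^2*y + 3*x*y^2 - 3*x

(a) The degree is 3 — no degree-2 curve has this shape.
(b) Observable constraints: the x-axis gridline crossings are at x ∈ {-1, 0, 1}; the visible y-axis segment lies entirely on the curve.
(c) Fitting integer coefficients to these (and the overall shape) gives p.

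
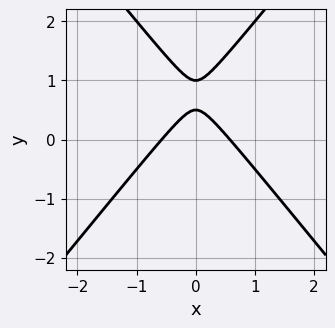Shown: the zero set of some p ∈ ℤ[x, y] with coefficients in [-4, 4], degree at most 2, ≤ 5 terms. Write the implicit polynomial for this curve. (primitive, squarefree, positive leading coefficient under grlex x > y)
3*x^2 - 2*y^2 + 3*y - 1

Degree: the shape is more complex than any degree-1 curve, so deg p = 2.
Symmetries: mirror symmetry x ↦ −x ⇒ only even powers of x.
From the axis intercepts and sections: it meets the y-axis at y = 1 (among the integer gridlines).
Solving for integer coefficients yields p as stated.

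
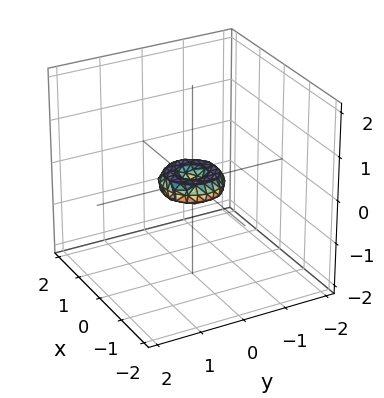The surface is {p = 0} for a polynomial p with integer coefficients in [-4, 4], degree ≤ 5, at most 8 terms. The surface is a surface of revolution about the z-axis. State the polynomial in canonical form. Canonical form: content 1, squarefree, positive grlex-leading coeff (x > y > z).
2*x^4 + 4*x^2*y^2 + 2*y^4 - x^2 - y^2 + 2*z^2

1. deg p = 4.
2. Symmetries: the surface is invariant under rotation about z: p = q(x² + y², z).
3. Checking where it meets the axes: one x-axis crossing is at x = 0; it crosses the z-axis at the gridline z = 0; it meets the y-axis at y = 0 (among the integer gridlines); a circular section at z = 0 has radius between 0 and 1.
4. The integer polynomial consistent with all of this is the stated p.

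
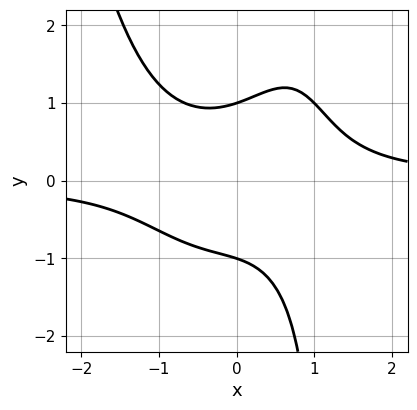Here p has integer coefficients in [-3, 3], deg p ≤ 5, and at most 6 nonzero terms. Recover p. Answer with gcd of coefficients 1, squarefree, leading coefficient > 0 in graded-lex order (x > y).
3*x^3*y - 2*x*y^2 - x^2 + 3*y^2 - 3

Degree: a generic line meets the curve in up to 4 points, so deg p = 4.
Against the integer gridlines: among the integer gridlines, it crosses the y-axis at y ∈ {-1, 1}; the curve avoids every integer x-axis point in the box.
Matching integer coefficients to the picture gives p.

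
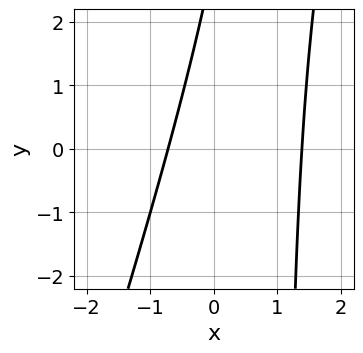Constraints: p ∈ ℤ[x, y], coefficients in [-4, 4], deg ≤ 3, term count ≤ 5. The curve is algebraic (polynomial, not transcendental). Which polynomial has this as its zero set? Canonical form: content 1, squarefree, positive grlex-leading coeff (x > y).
1. The degree is 2 — no degree-1 curve has this shape.
2. Against the integer gridlines: it misses every integer gridline on the y-axis.
3. Solving for integer coefficients yields p as stated.

3*x^2 - x*y - 2*x + y - 3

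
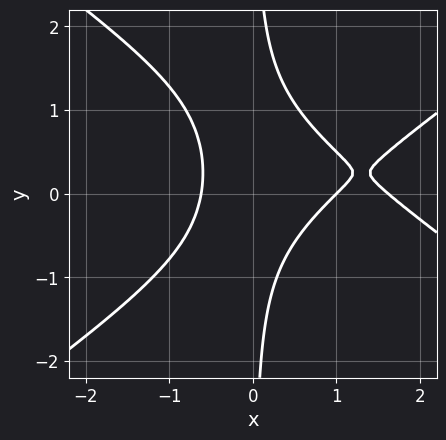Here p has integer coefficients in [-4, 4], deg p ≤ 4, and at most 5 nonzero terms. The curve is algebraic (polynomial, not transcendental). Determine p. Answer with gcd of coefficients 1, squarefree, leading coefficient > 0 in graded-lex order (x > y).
Degree: no degree-2 curve has this shape, so deg p = 3.
Against the integer gridlines: it misses every integer gridline on the y-axis; one x-axis crossing is at x = 1.
Solving for integer coefficients yields p as stated.

x^3 - 2*x*y^2 - 2*x^2 + x*y + 1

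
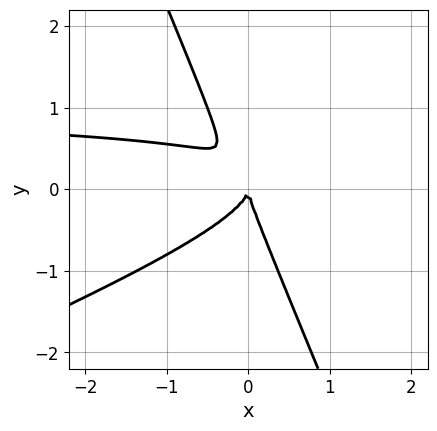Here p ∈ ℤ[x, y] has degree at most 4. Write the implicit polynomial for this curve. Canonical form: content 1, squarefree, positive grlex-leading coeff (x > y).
1. deg p = 3. A generic line meets the curve in up to 3 points.
2. From the axis intercepts and sections: one x-axis crossing is at x = 0; it crosses the y-axis at the gridline y = 0.
3. These observations pin down the coefficients.

x^2*y - 2*x*y^2 - y^3 - x^2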